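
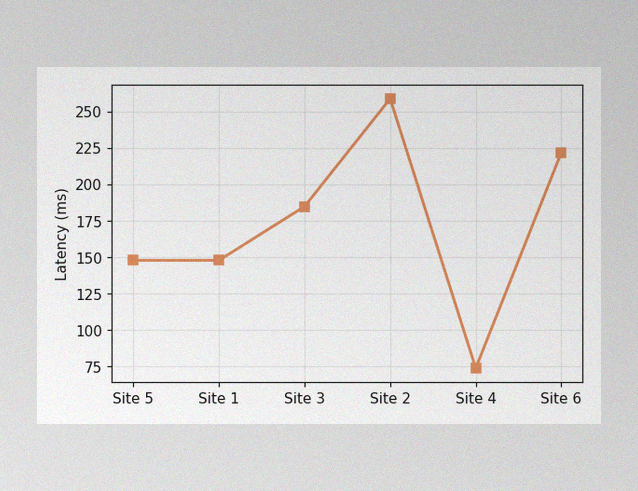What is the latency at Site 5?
148ms

The image has some photo noise and uneven lighting. At Site 5, the line is at 148ms.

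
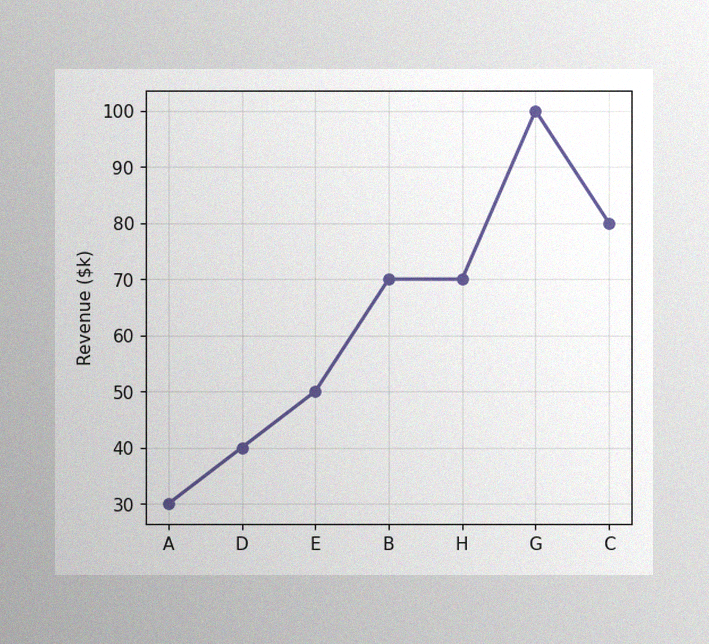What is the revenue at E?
The image has some photo noise and uneven lighting. At E, the line is at $50k.

$50k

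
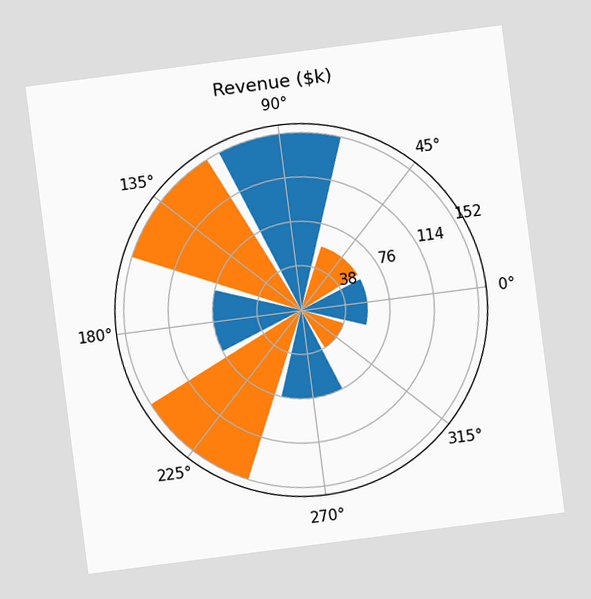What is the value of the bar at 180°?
$76k

The chart is tilted about 7° counter-clockwise. The bar at 180° reaches $76k on the radial axis.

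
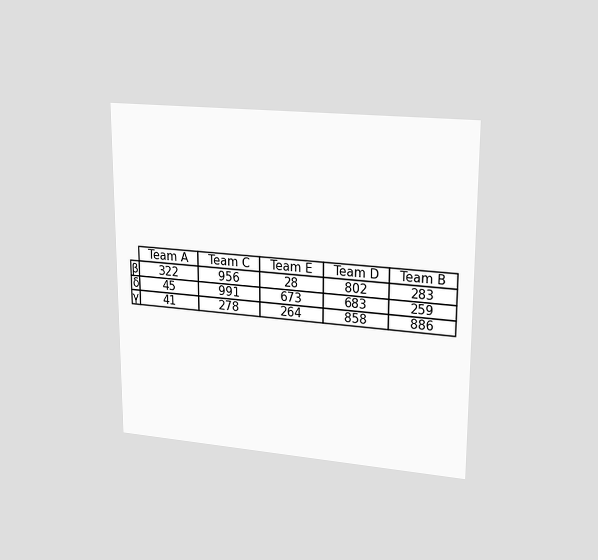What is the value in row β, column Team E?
28

The chart is viewed at a slight angle. The (β, Team E) cell reads 28.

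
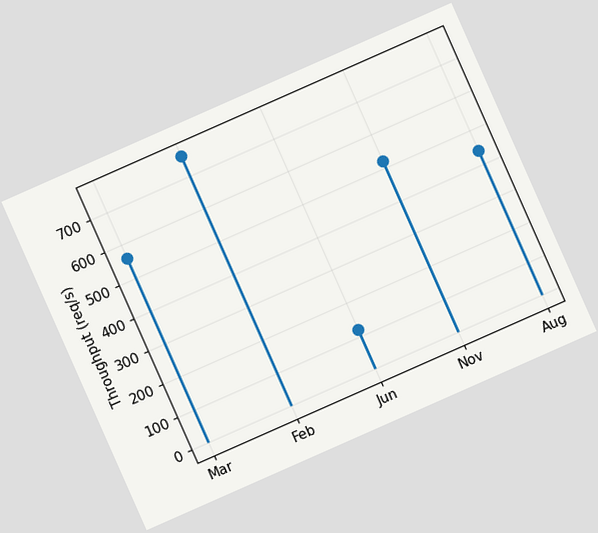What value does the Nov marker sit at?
520req/s

The chart is tilted about 24° counter-clockwise. The Nov marker sits at 520req/s.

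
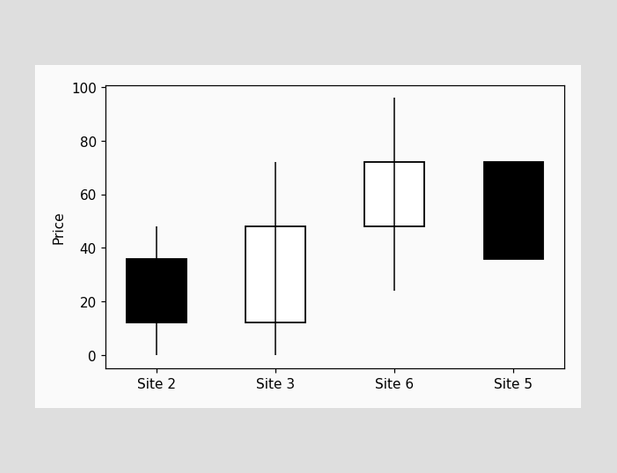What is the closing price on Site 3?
48

The Site 3 candle closes at 48.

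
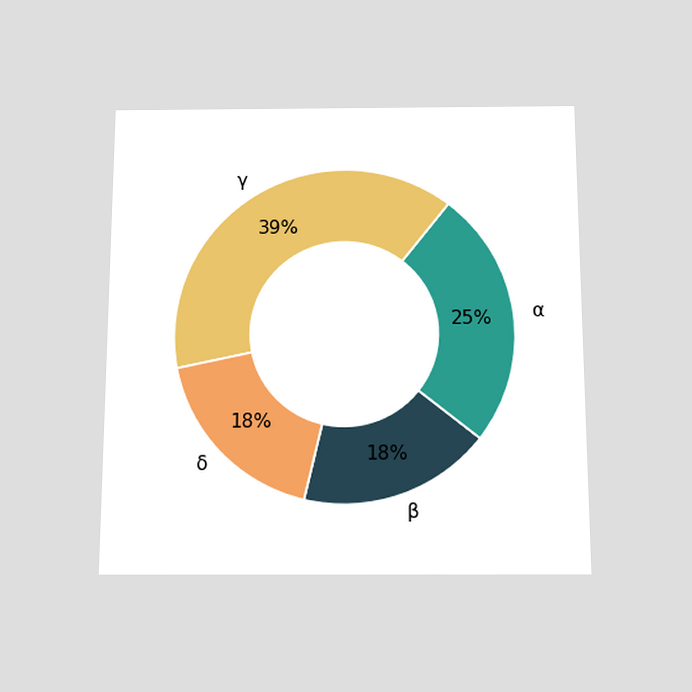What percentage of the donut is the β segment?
18%

The chart is viewed slightly from below. The β segment takes up 18% of the ring.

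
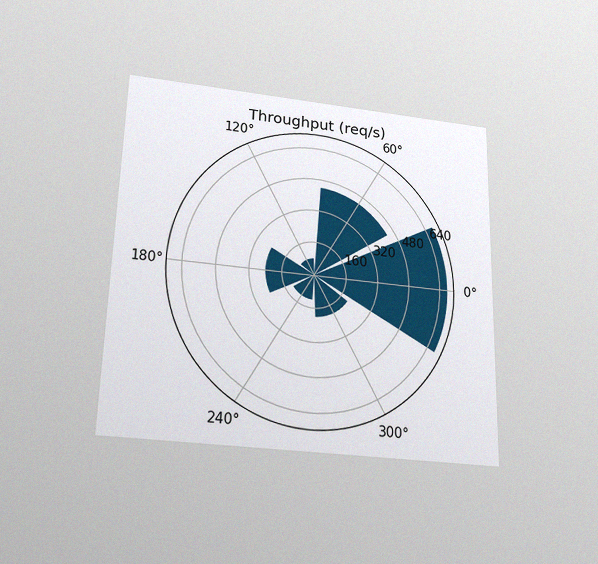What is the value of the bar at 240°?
The chart is viewed slightly from below, with some photo noise. The bar at 240° reaches 120req/s on the radial axis.

120req/s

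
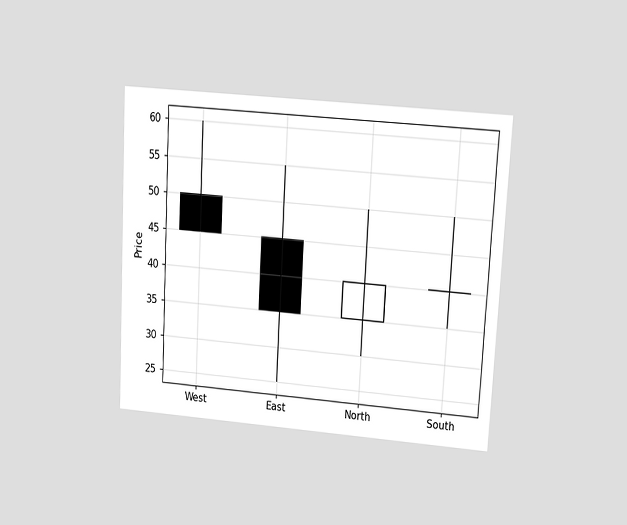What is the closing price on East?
35

The chart is tilted about 3° clockwise and viewed at a slight angle. The East candle closes at 35.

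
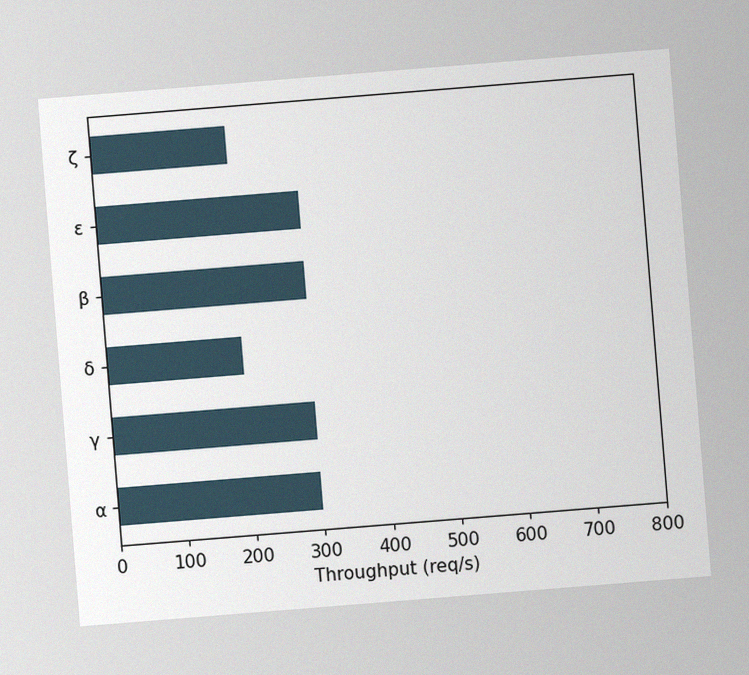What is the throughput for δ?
The chart is tilted about 5° counter-clockwise, with some photo noise. Reading along the chart's x-axis, the δ bar reaches 200req/s.

200req/s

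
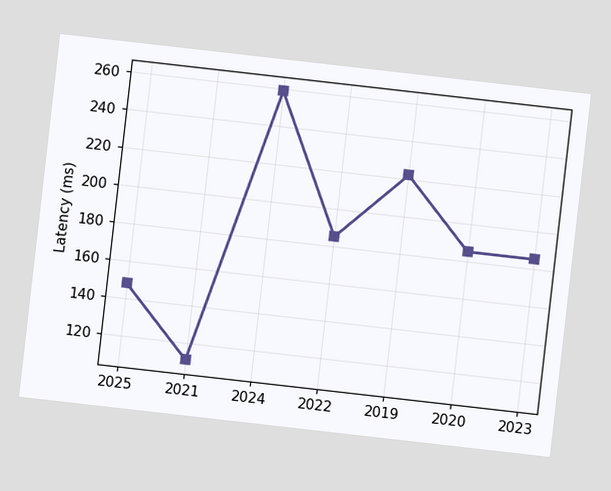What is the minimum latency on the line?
The chart is tilted about 6° clockwise. The lowest point is at 2021, and reading across to the y-axis gives 111ms.

111ms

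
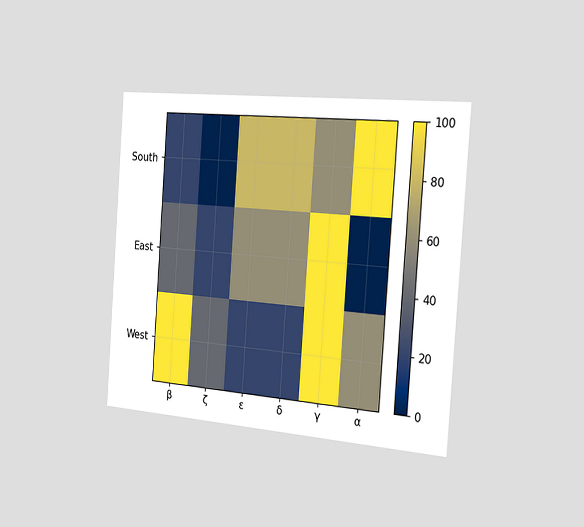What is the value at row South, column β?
20

The chart is tilted about 4° clockwise and viewed slightly from the right. Matching cell (South, β) against the colorbar gives 20.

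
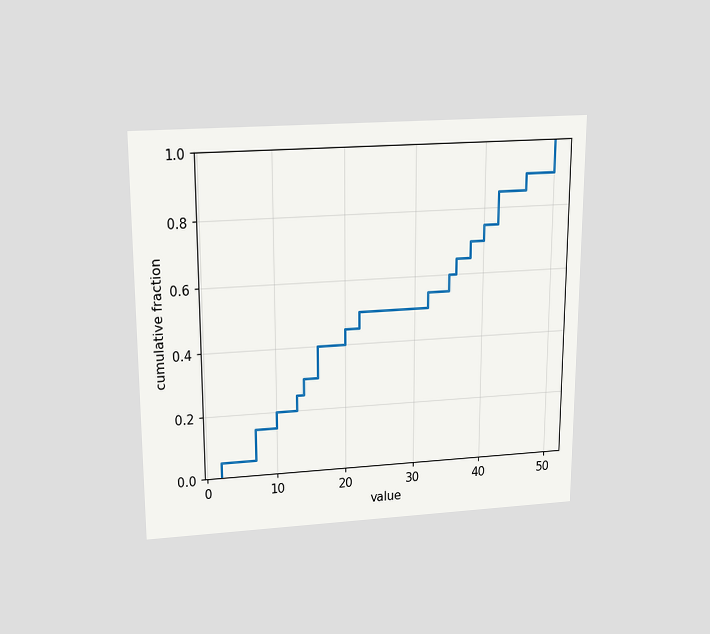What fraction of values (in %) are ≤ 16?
40%

The chart is viewed slightly from above. At x=16 the ECDF step is at 40%.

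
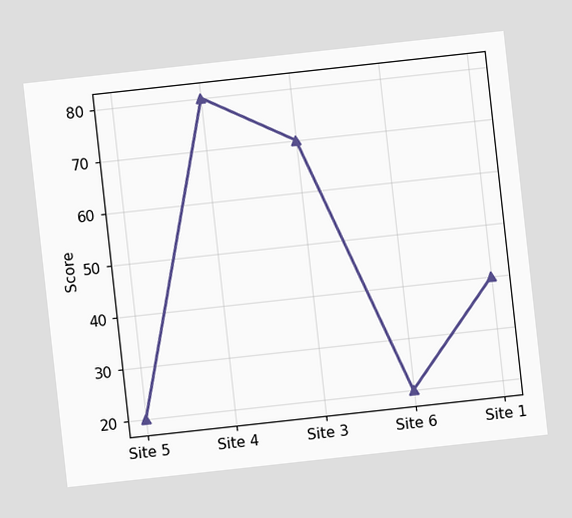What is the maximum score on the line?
80

The chart is tilted about 6° counter-clockwise. The highest point is at Site 4, and reading across to the y-axis gives 80.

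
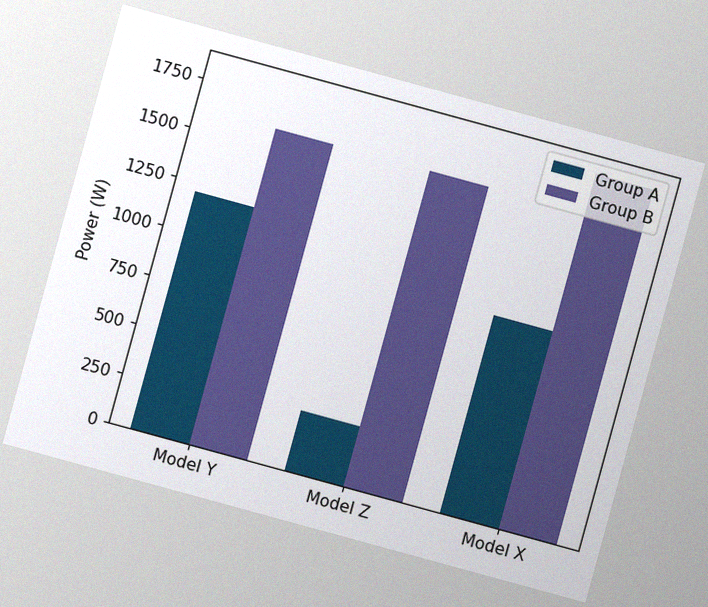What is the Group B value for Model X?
1800W

The chart is tilted about 15° clockwise, with some photo noise. The Group B bar at Model X reaches 1800W on the y-axis.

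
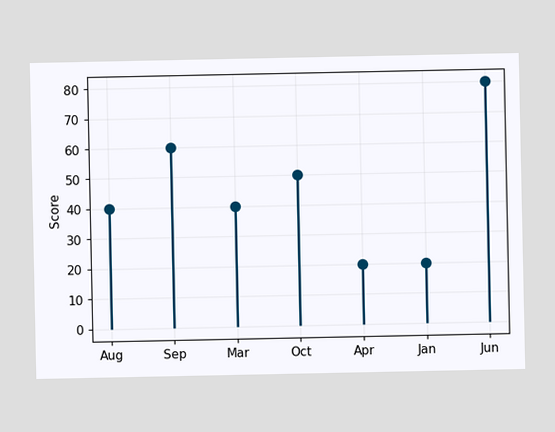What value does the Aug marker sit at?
The Aug marker sits at 40.

40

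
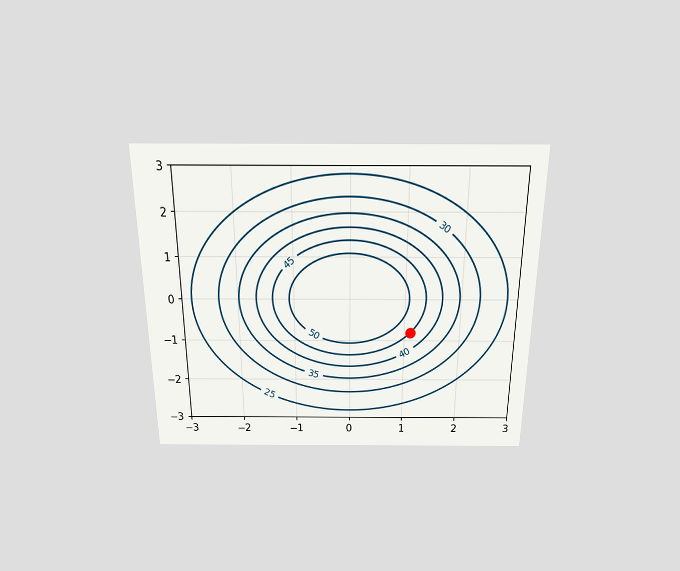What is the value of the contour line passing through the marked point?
45

The chart is viewed slightly from above. The marked point sits on the contour labelled 45.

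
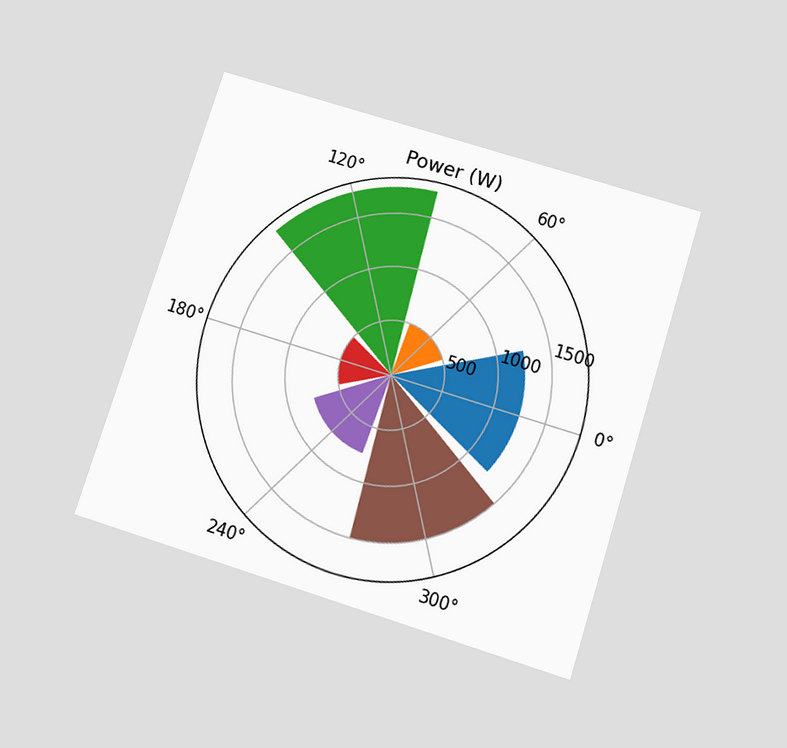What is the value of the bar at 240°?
750W

The chart is tilted about 18° clockwise and viewed slightly from below. The bar at 240° reaches 750W on the radial axis.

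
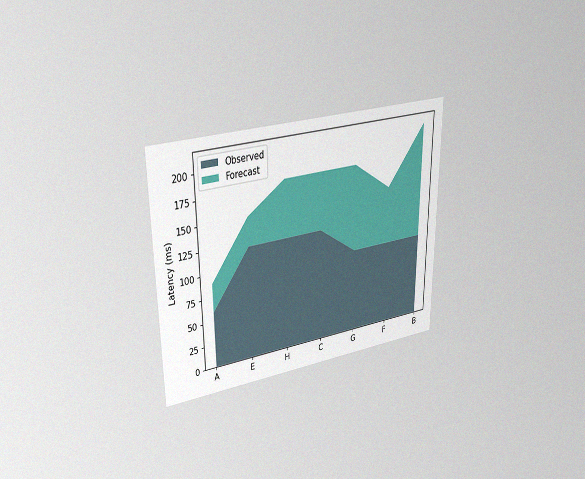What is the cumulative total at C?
180ms

The chart is viewed at a slight angle, with some photo noise. The stacked total at C reaches 180ms.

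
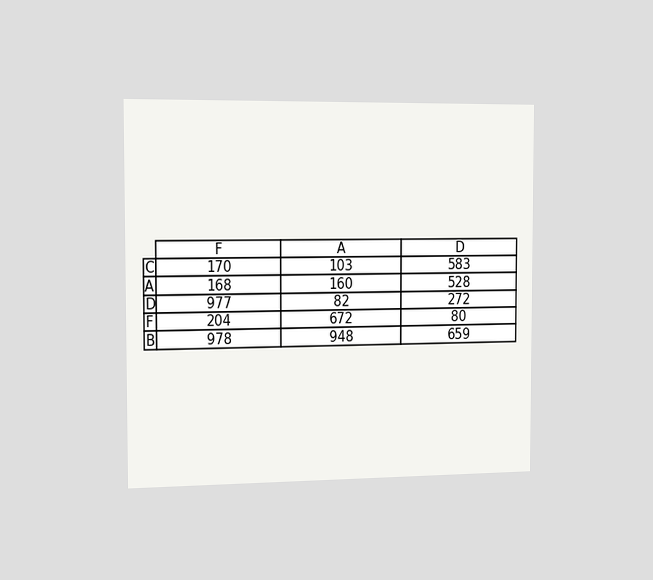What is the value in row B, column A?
The chart is viewed slightly from the left. The (B, A) cell reads 948.

948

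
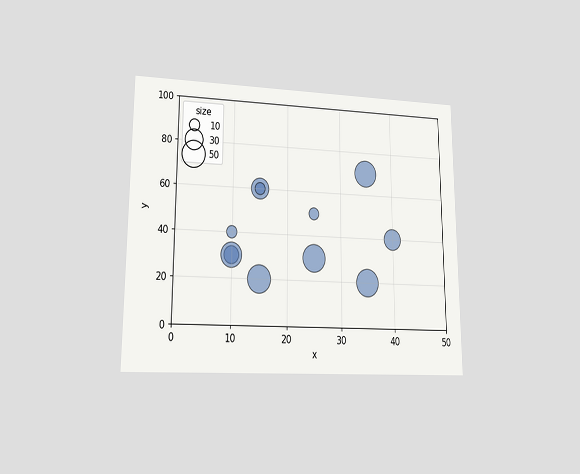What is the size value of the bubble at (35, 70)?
50

The chart is viewed at a slight angle. Matching the bubble at (35, 70) against the size legend gives 50.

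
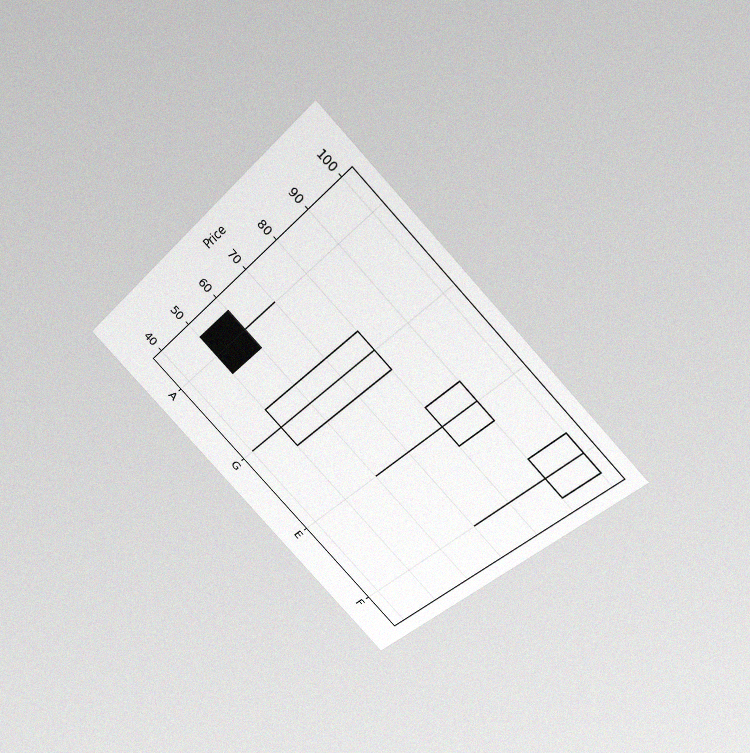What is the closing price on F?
100

The chart is tilted about 45° clockwise and viewed slightly from above, with some photo noise. The F candle closes at 100.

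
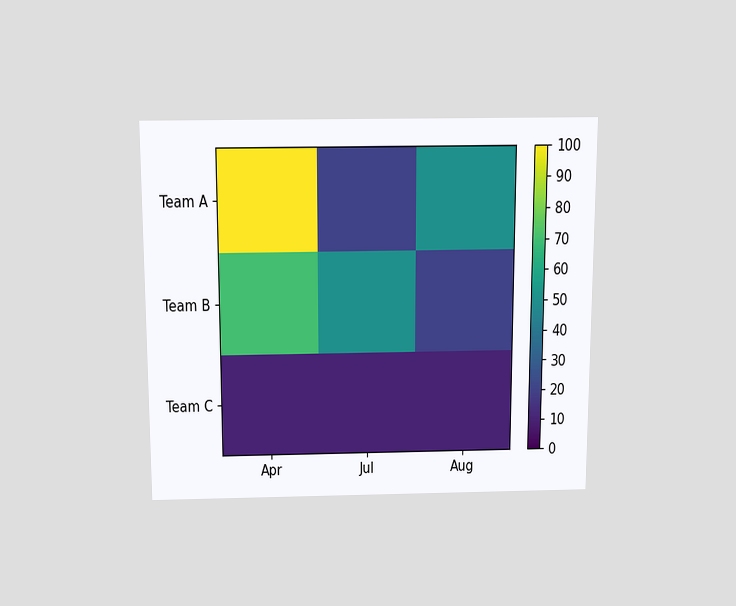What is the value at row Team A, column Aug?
The chart is viewed slightly from above. Matching cell (Team A, Aug) against the colorbar gives 50.

50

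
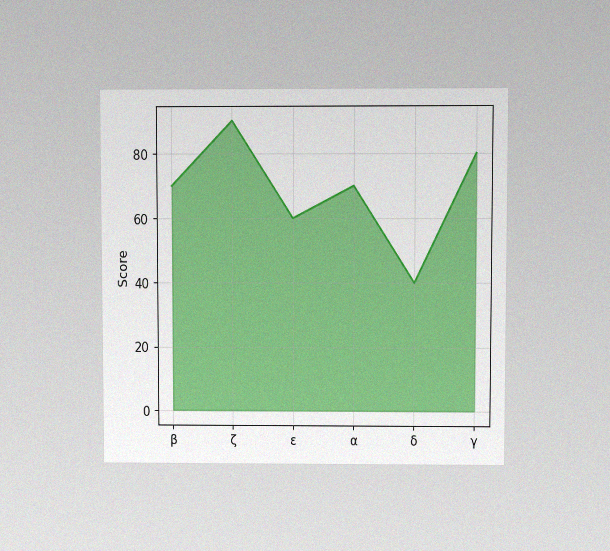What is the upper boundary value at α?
The chart is viewed at a slight angle, with some photo noise. At α the upper boundary is at 70.

70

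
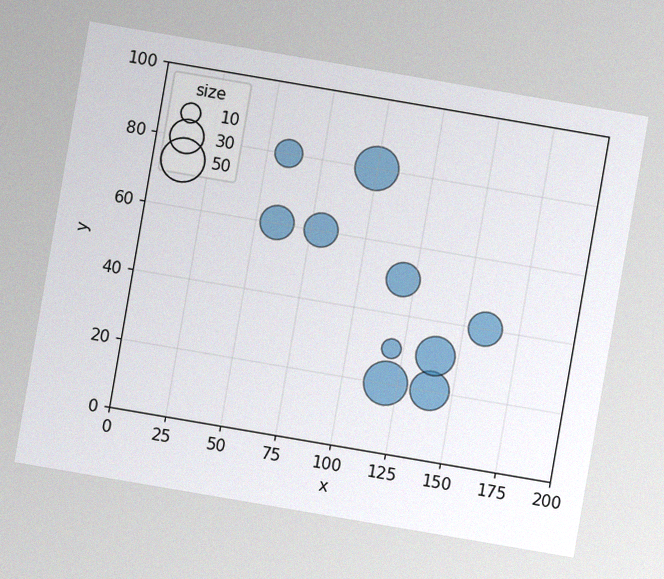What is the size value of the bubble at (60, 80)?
20

The chart is tilted about 10° clockwise, with some photo noise. Matching the bubble at (60, 80) against the size legend gives 20.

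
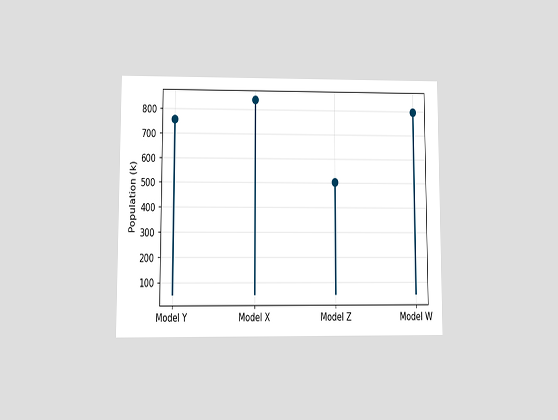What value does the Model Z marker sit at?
The chart is viewed at a slight angle. The Model Z marker sits at 504k.

504k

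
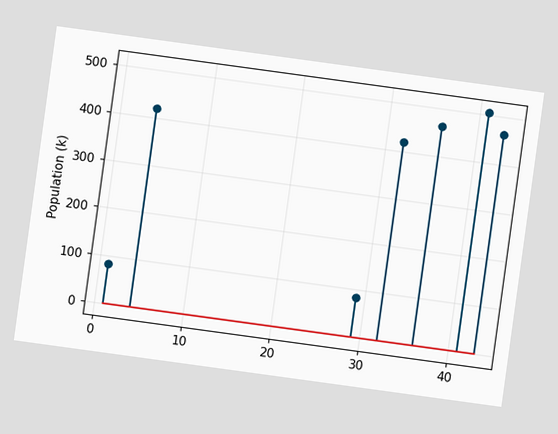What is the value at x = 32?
420k

The chart is tilted about 8° clockwise. The stem at x=32 reaches 420k.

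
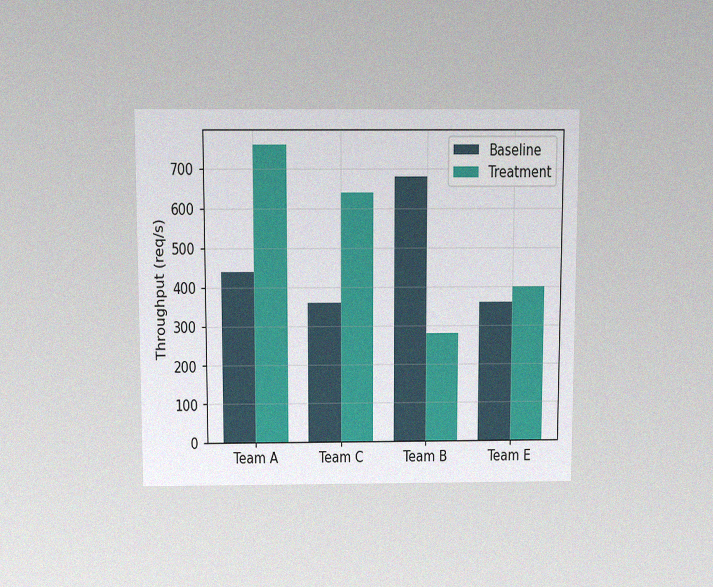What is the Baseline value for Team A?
The chart is viewed slightly from above, with some photo noise. The Baseline bar at Team A reaches 440req/s on the y-axis.

440req/s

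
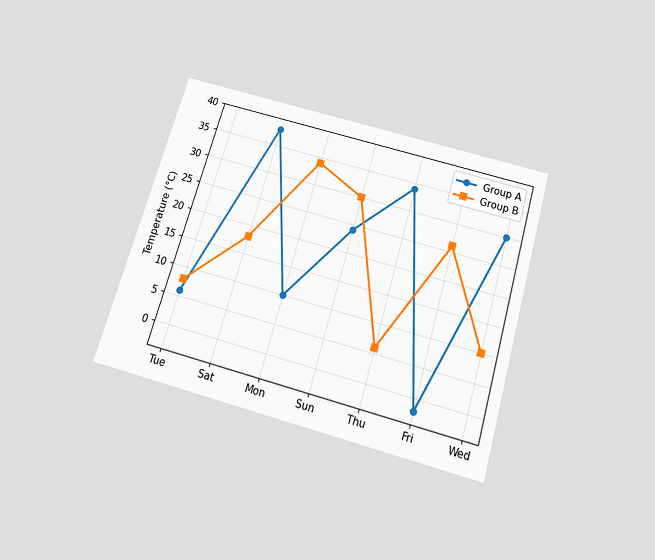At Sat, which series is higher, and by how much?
Group A, by 20°C

The chart is tilted about 16° clockwise and viewed slightly from below. At Sat, Group A sits above the other line by 20°C.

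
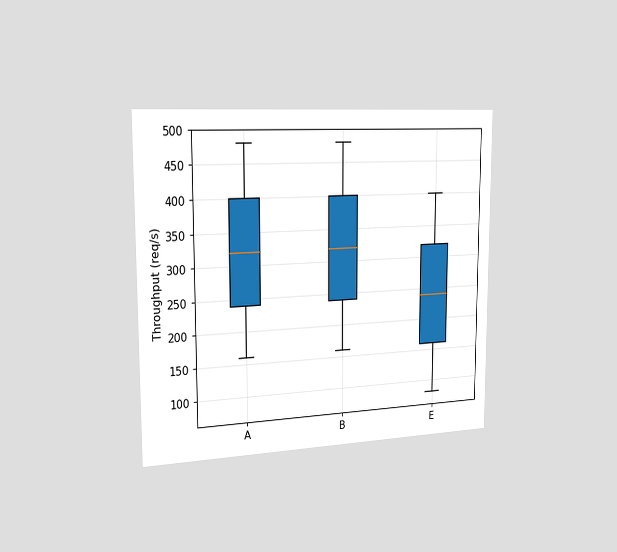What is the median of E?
The chart is viewed slightly from the left. The median line in the E box sits at 240req/s.

240req/s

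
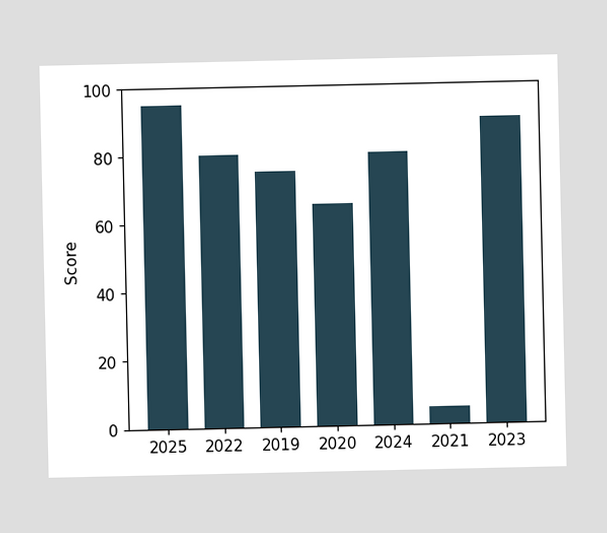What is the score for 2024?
80

Reading along the chart's y-axis, the 2024 bar reaches 80.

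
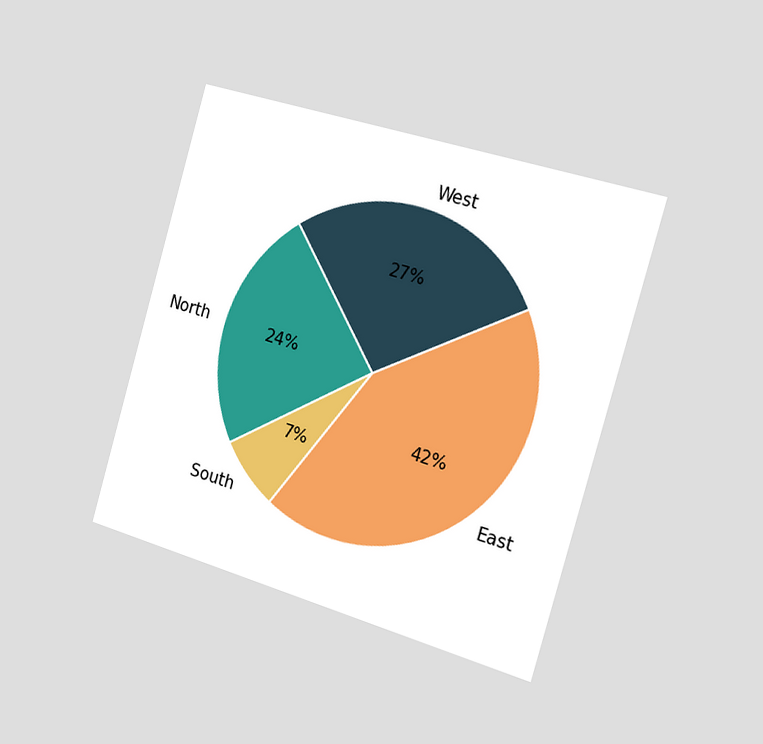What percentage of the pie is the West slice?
27%

The chart is tilted about 16° clockwise and viewed slightly from the right. The West slice takes up 27% of the pie.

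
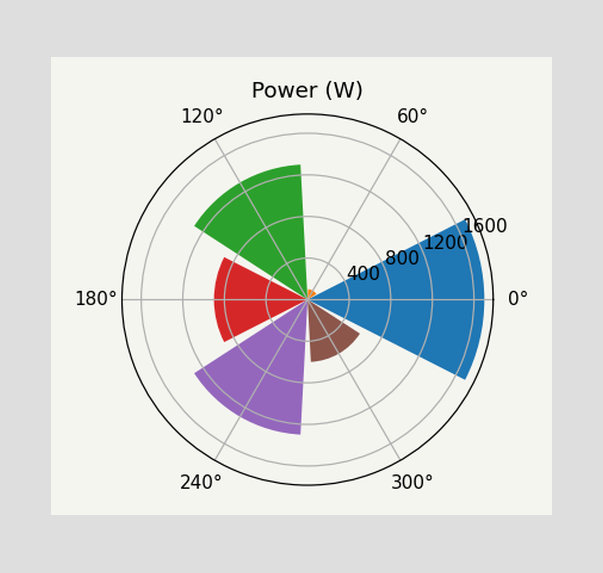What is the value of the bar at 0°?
The bar at 0° reaches 1700W on the radial axis.

1700W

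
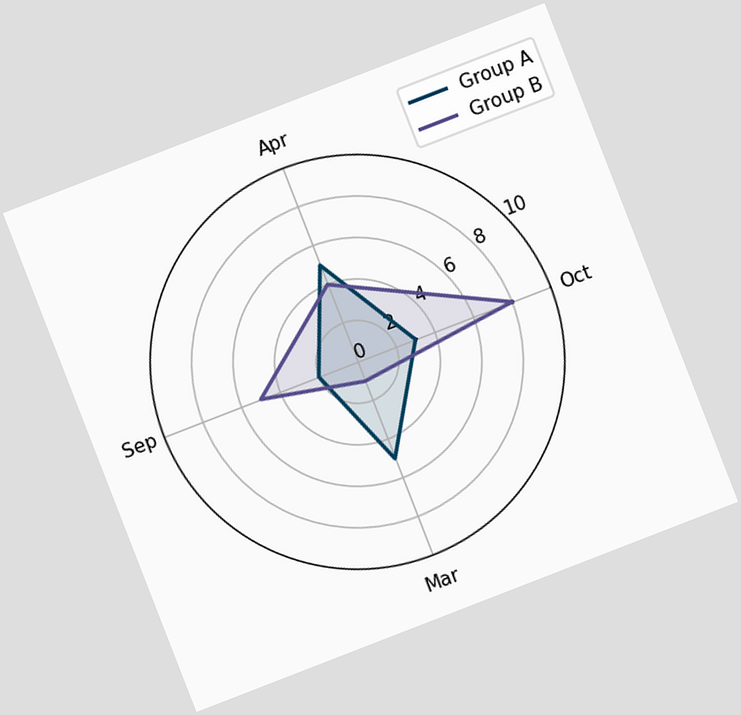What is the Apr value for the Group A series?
5

The chart is tilted about 21° counter-clockwise. On the Apr axis, Group A reaches 5.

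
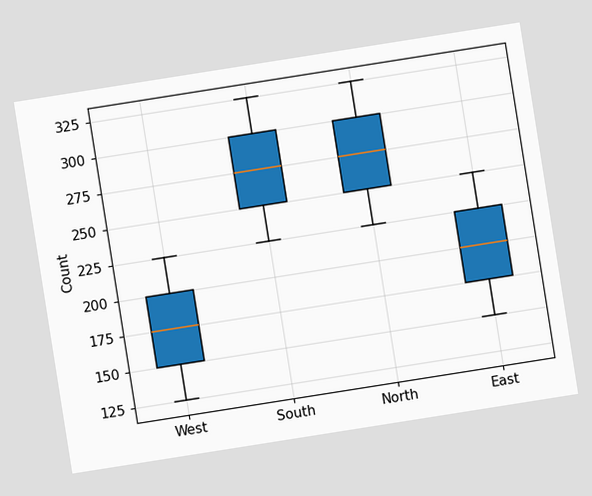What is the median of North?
The chart is tilted about 9° counter-clockwise. The median line in the North box sits at 275.

275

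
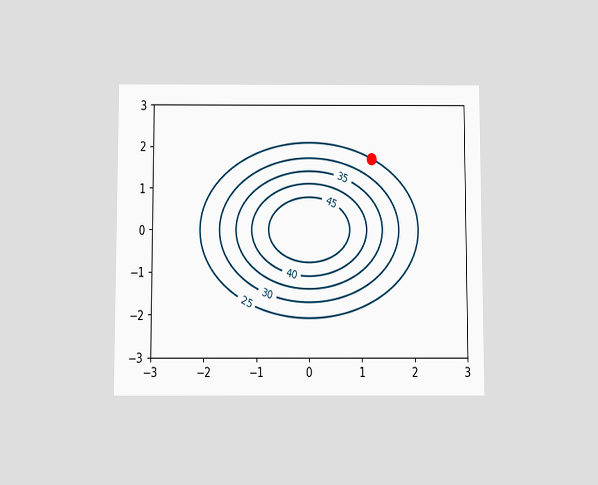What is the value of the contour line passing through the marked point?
The chart is viewed slightly from below. The marked point sits on the contour labelled 25.

25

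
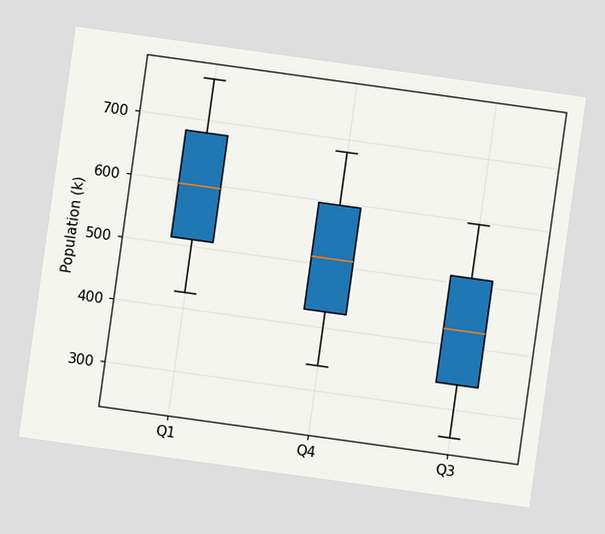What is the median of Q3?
The chart is tilted about 8° clockwise. The median line in the Q3 box sits at 425k.

425k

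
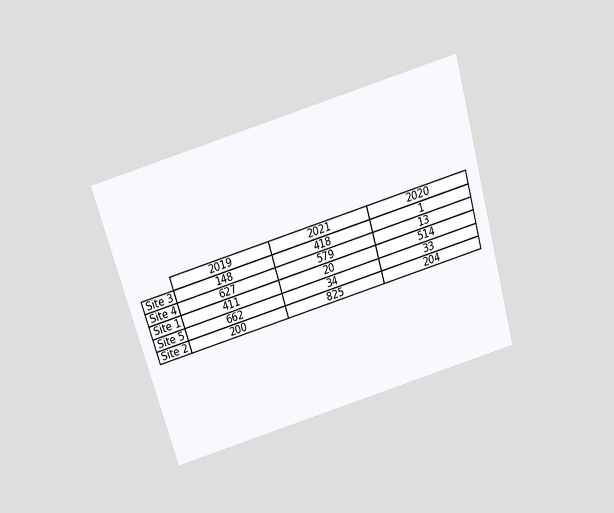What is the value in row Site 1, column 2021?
20

The chart is tilted about 16° counter-clockwise and viewed slightly from above. The (Site 1, 2021) cell reads 20.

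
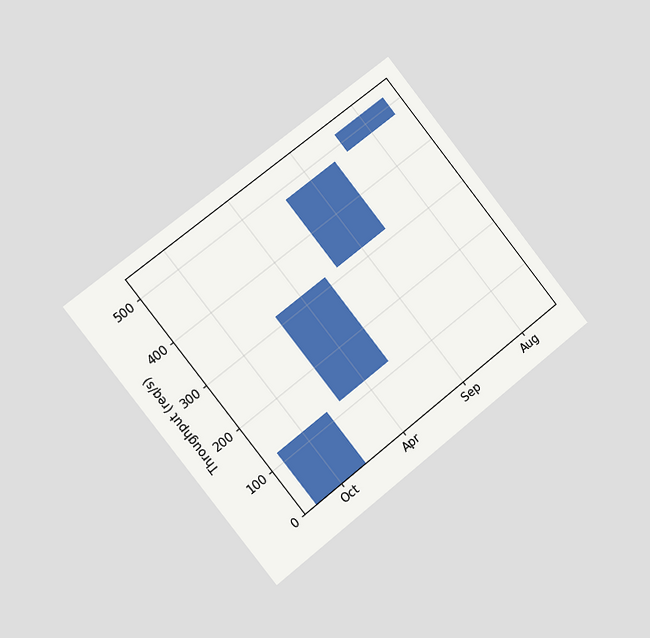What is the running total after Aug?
520req/s

The chart is tilted about 39° counter-clockwise and viewed slightly from the left. After Aug the running total reaches 520req/s.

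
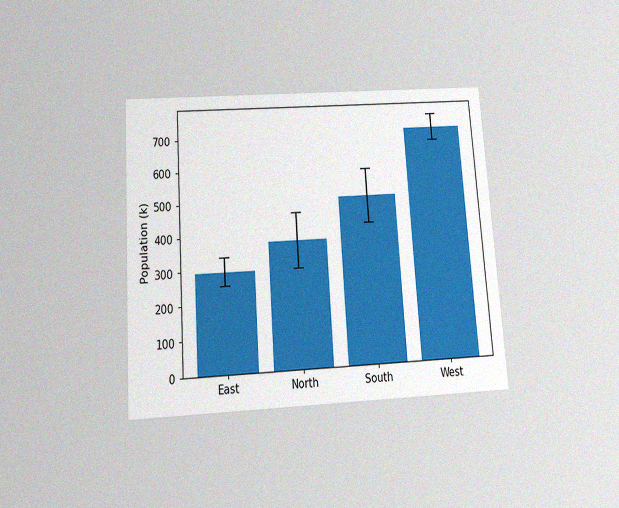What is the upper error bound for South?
The chart is tilted about 4° counter-clockwise and viewed slightly from below, with some photo noise. The South bar's upper whisker reaches 588k.

588k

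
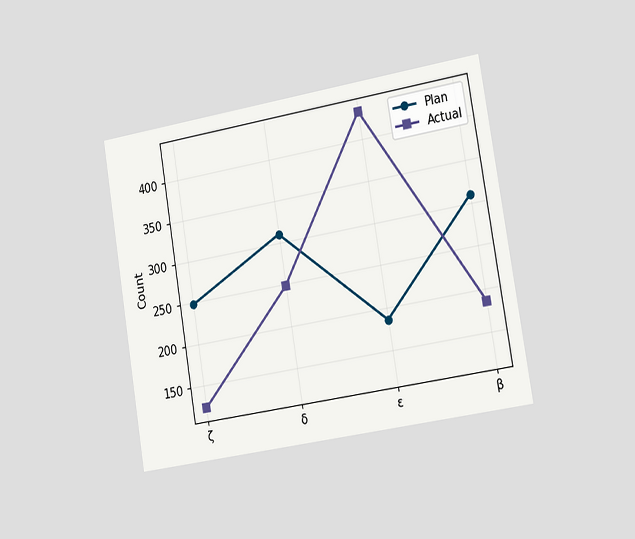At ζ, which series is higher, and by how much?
The chart is tilted about 9° counter-clockwise and viewed slightly from the right. At ζ, Plan sits above the other line by 124.

Plan, by 124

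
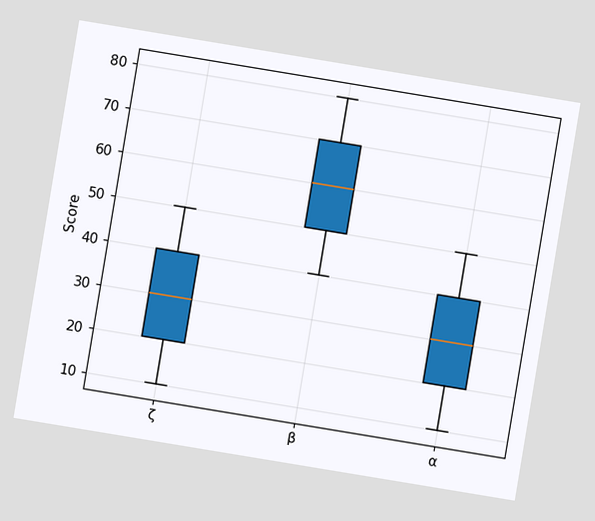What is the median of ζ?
30

The chart is tilted about 9° clockwise. The median line in the ζ box sits at 30.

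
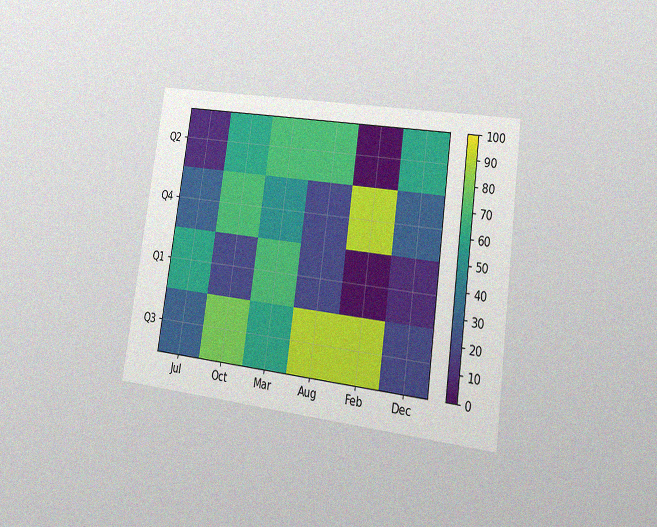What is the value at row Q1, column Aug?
The chart is tilted about 8° clockwise and viewed at a slight angle, with some photo noise. Matching cell (Q1, Aug) against the colorbar gives 20.

20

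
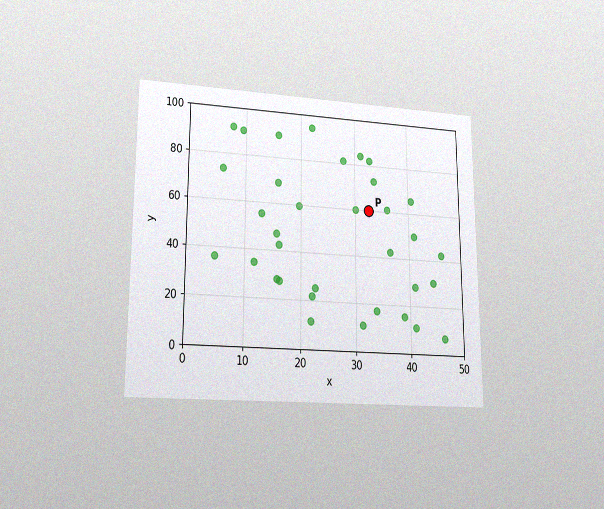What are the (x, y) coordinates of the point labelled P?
(32.5, 60)

The chart is viewed at a slight angle, with some photo noise. Following the gridlines from P to each axis, P sits at (32.5, 60).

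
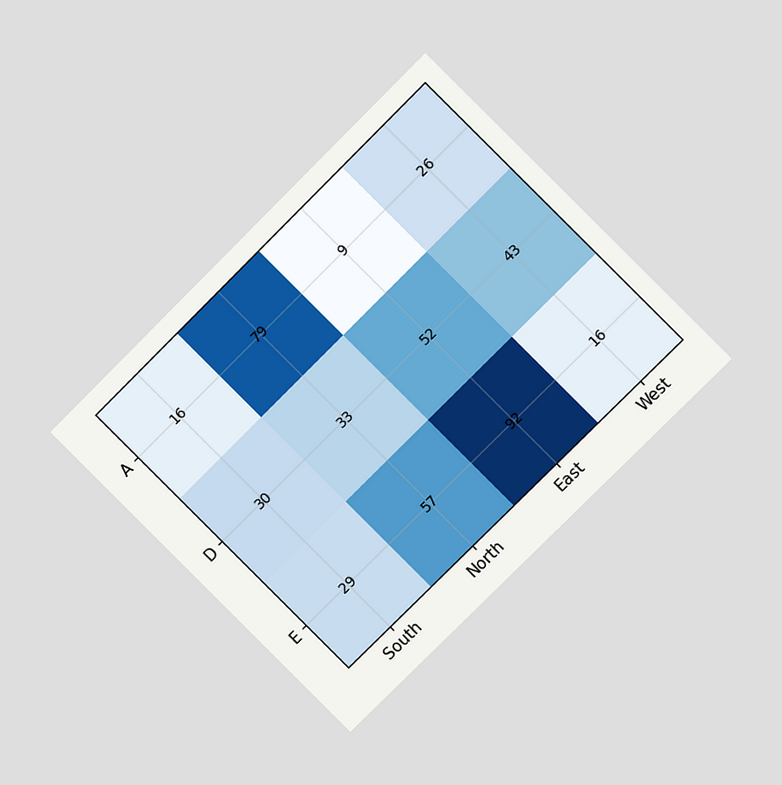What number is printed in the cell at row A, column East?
The chart is tilted about 45° counter-clockwise and viewed at a slight angle. The (A, East) cell reads 9.

9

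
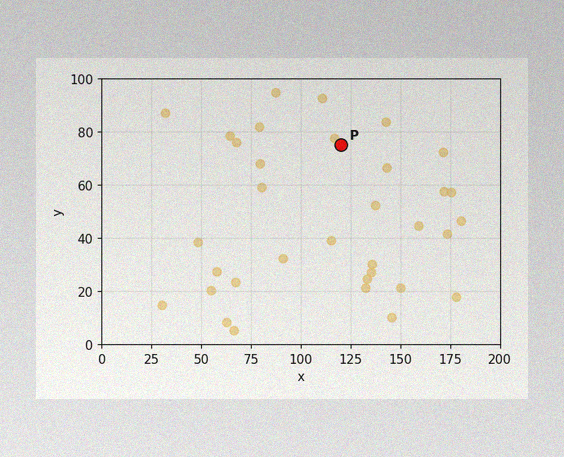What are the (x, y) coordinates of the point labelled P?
The image has some photo noise and uneven lighting. Following the gridlines from P to each axis, P sits at (120, 75).

(120, 75)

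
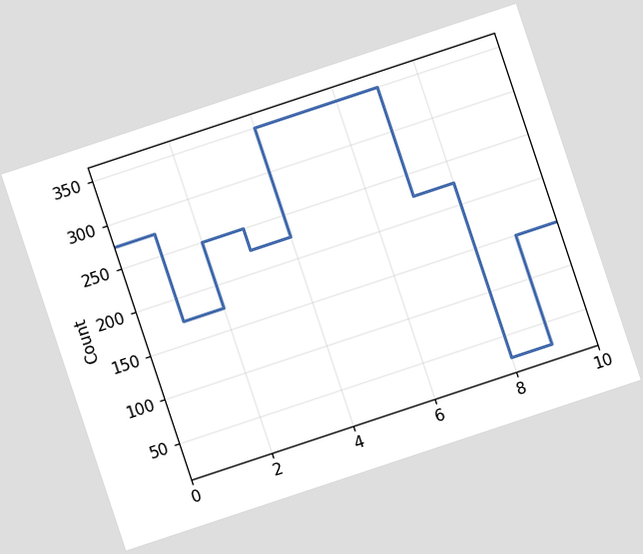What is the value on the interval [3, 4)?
The chart is tilted about 18° counter-clockwise. On [3, 4) the step sits at 225.

225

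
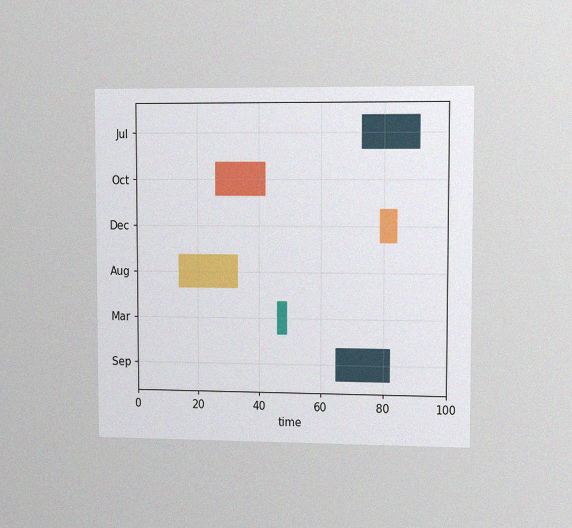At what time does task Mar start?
The chart is viewed slightly from the right, with some photo noise. The Mar bar begins at t=46.

46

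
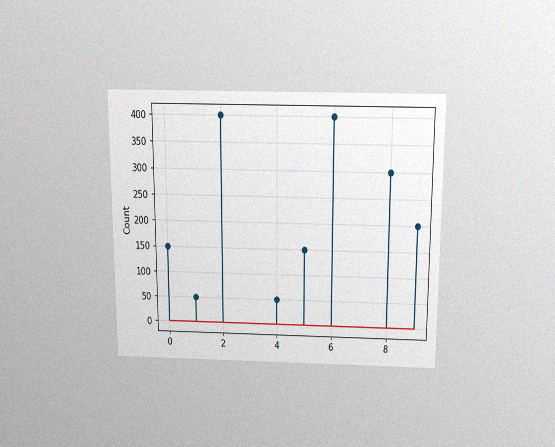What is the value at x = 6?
400

The chart is viewed slightly from above, with some photo noise. The stem at x=6 reaches 400.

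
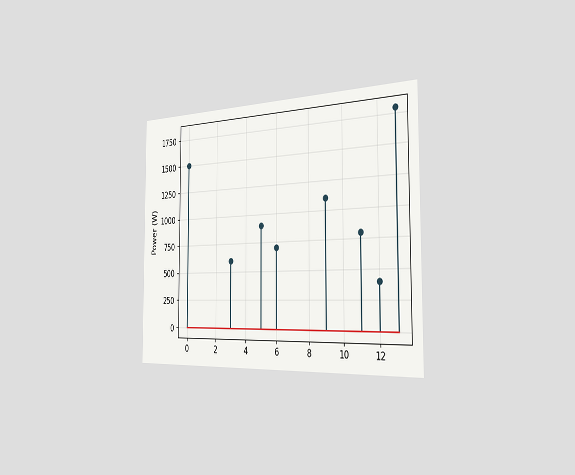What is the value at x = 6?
700W

The chart is viewed slightly from the right. The stem at x=6 reaches 700W.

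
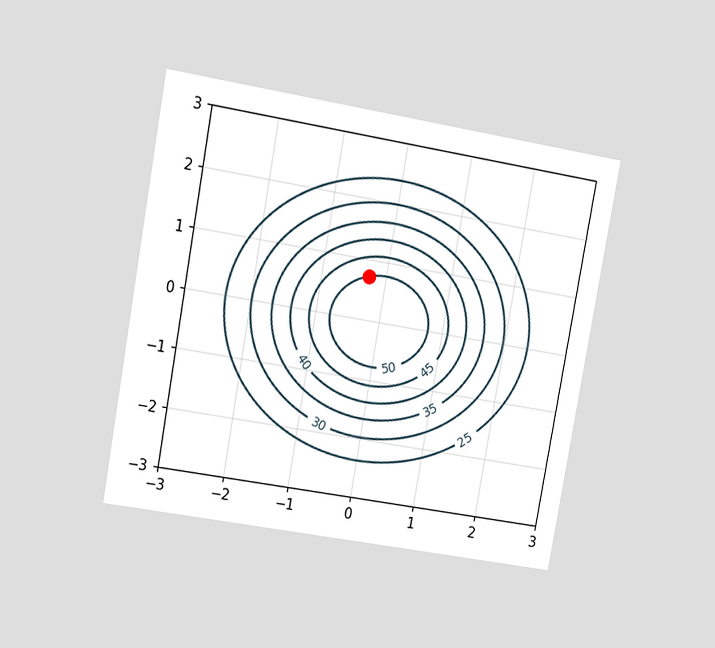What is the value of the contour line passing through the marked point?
50

The chart is tilted about 10° clockwise and viewed at a slight angle. The marked point sits on the contour labelled 50.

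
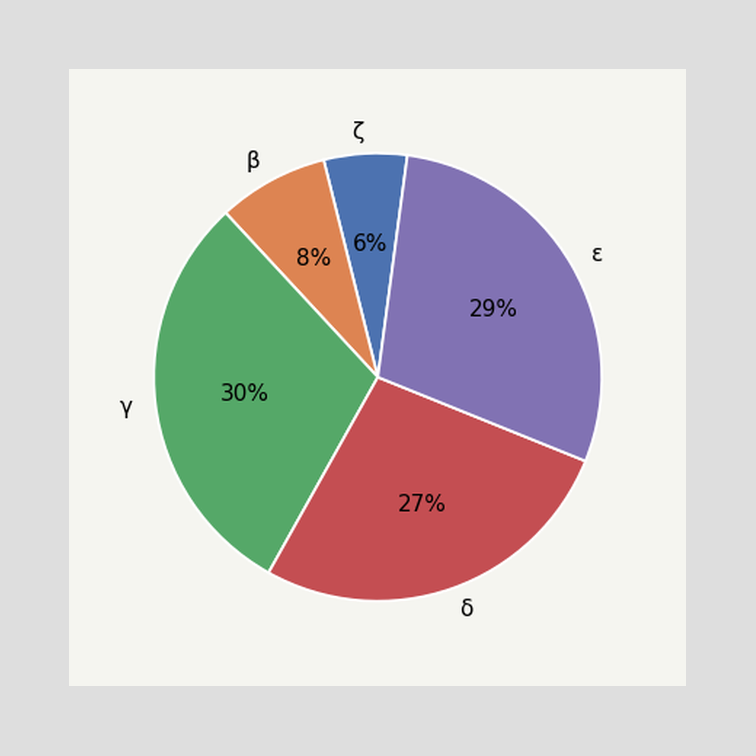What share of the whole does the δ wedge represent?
The δ slice takes up 27% of the pie.

27%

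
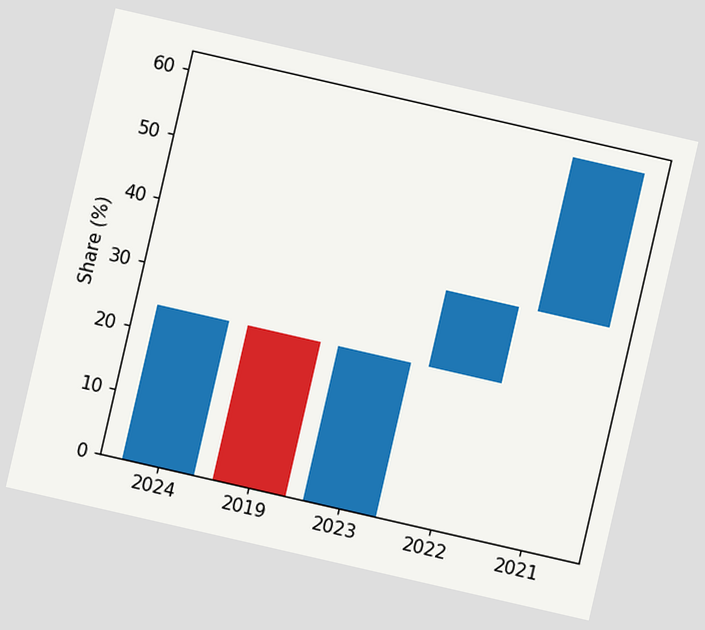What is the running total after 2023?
The chart is tilted about 13° clockwise. After 2023 the running total reaches 24%.

24%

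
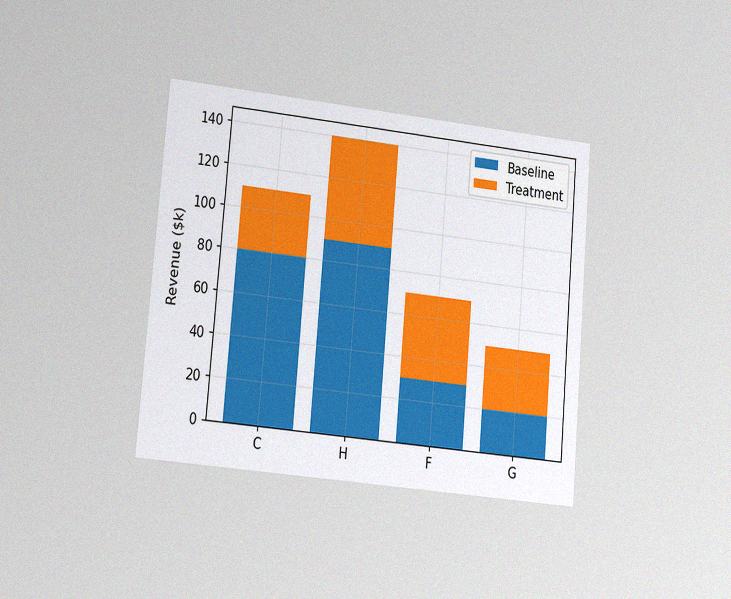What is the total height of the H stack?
$140k

The chart is tilted about 5° clockwise and viewed slightly from the left, with some photo noise. The H stack's top reaches $140k on the y-axis.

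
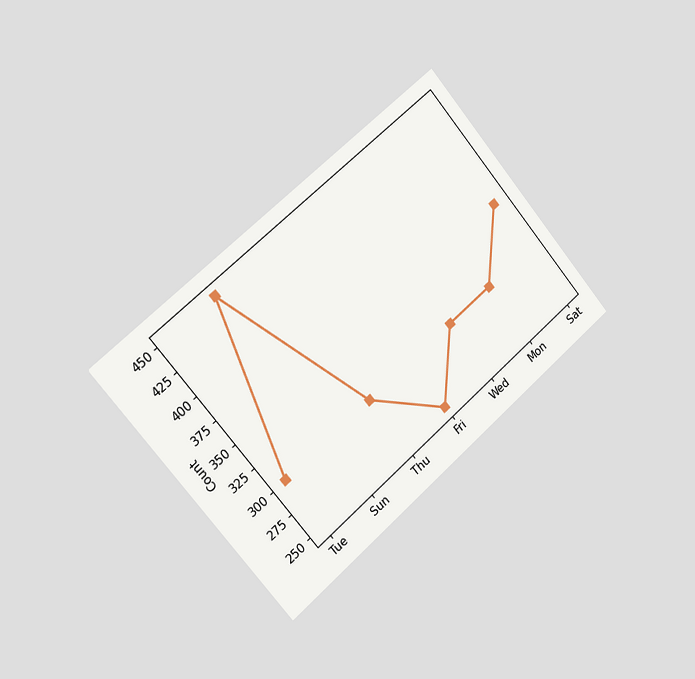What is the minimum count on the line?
250

The chart is tilted about 40° counter-clockwise and viewed slightly from the left. The lowest point is at Fri, and reading across to the y-axis gives 250.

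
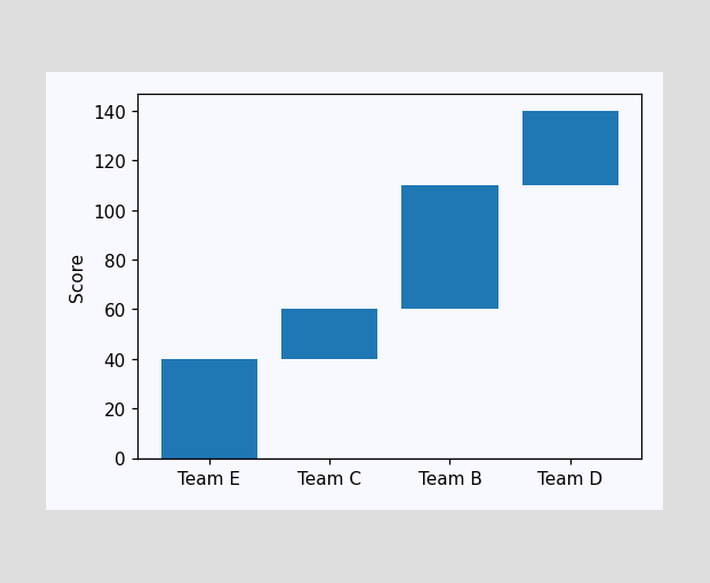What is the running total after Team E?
After Team E the running total reaches 40.

40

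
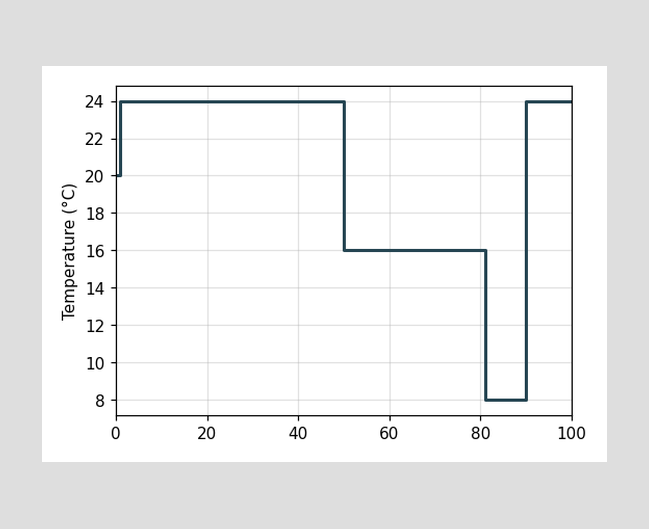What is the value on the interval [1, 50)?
On [1, 50) the step sits at 24°C.

24°C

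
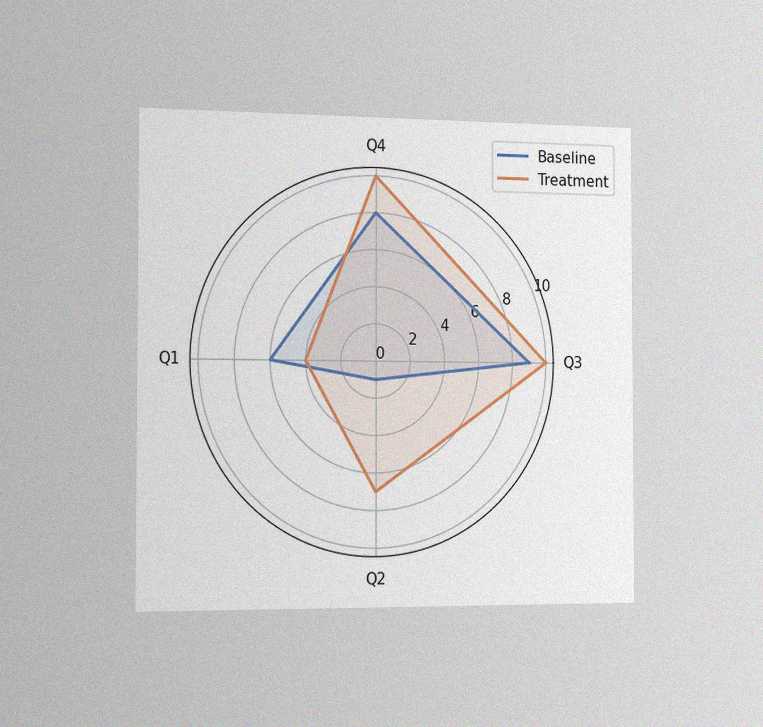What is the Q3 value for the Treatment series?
The chart is viewed slightly from the left, with some photo noise. On the Q3 axis, Treatment reaches 10.

10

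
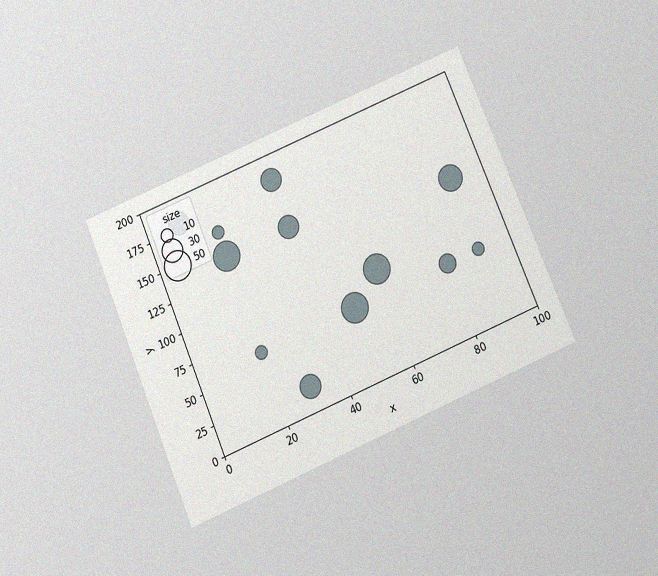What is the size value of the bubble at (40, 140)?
The chart is tilted about 23° counter-clockwise and viewed slightly from below, with some photo noise. Matching the bubble at (40, 140) against the size legend gives 30.

30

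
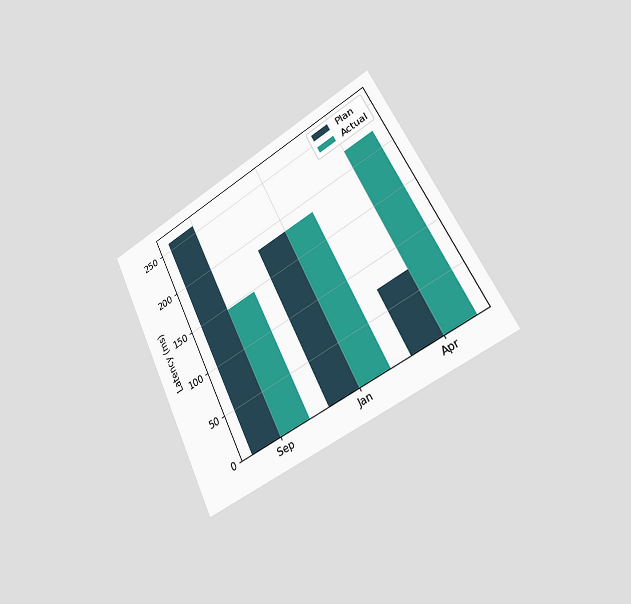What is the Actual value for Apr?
222ms

The chart is tilted about 26° counter-clockwise and viewed slightly from the right. The Actual bar at Apr reaches 222ms on the y-axis.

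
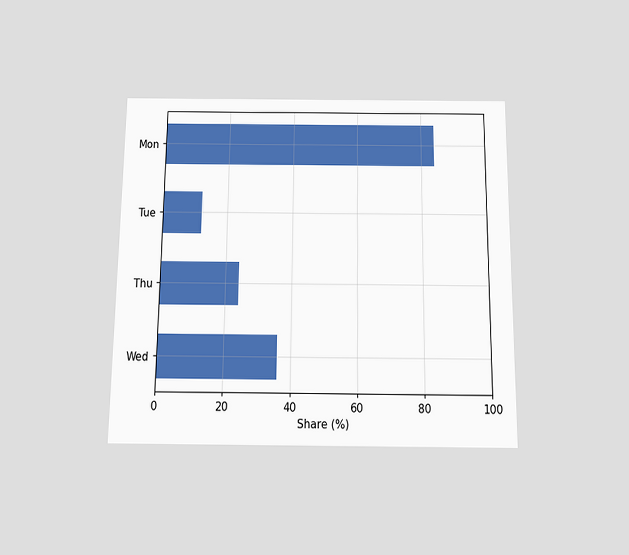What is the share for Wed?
36%

The chart is viewed slightly from below. Reading along the chart's x-axis, the Wed bar reaches 36%.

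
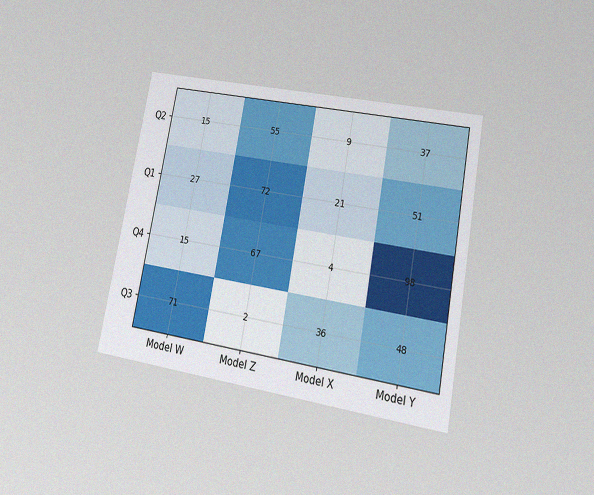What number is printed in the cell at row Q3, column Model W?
71

The chart is tilted about 11° clockwise and viewed at a slight angle, with some photo noise. The (Q3, Model W) cell reads 71.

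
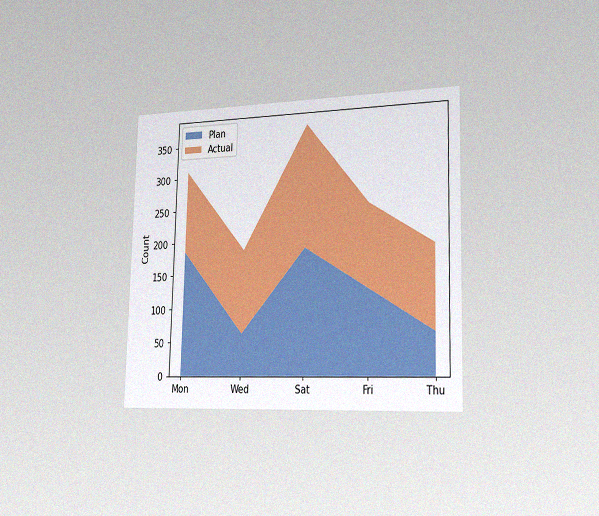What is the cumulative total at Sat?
The chart is viewed slightly from the right, with some photo noise. The stacked total at Sat reaches 372.

372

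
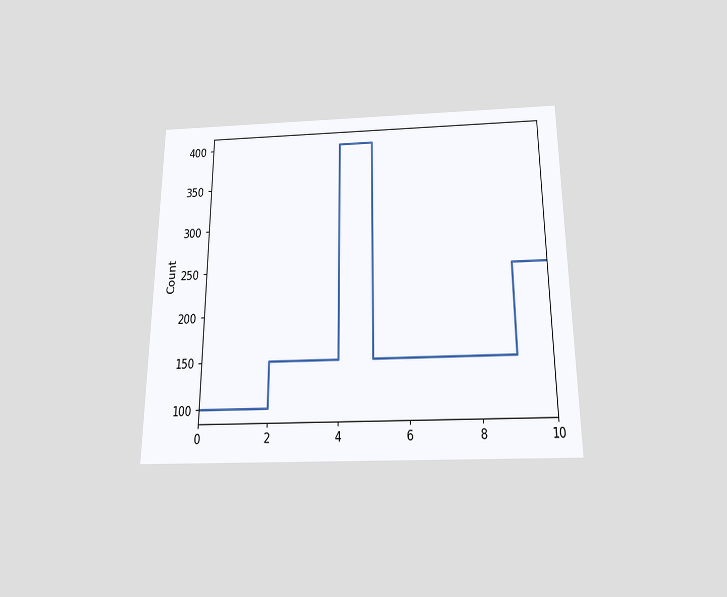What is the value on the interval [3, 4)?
150

The chart is viewed slightly from below. On [3, 4) the step sits at 150.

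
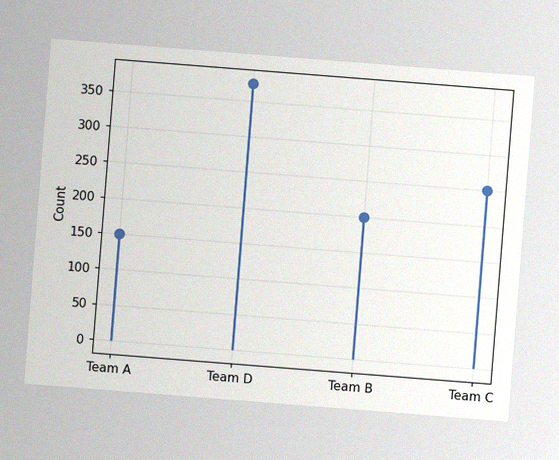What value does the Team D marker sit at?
375

The chart is tilted about 4° clockwise, with some photo noise. The Team D marker sits at 375.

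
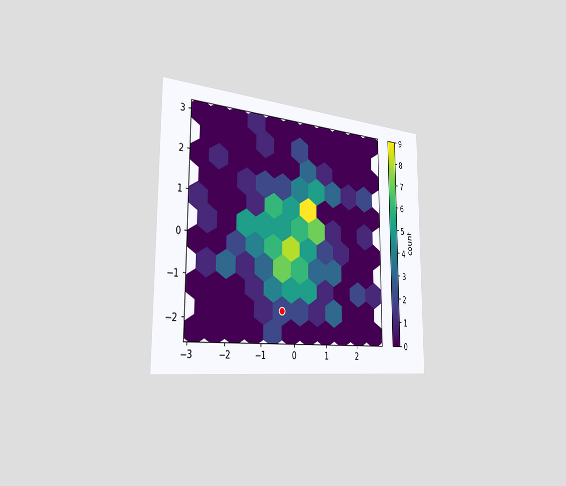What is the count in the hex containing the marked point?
2

The chart is viewed slightly from the left. The marked hex reads 2 on the colorbar.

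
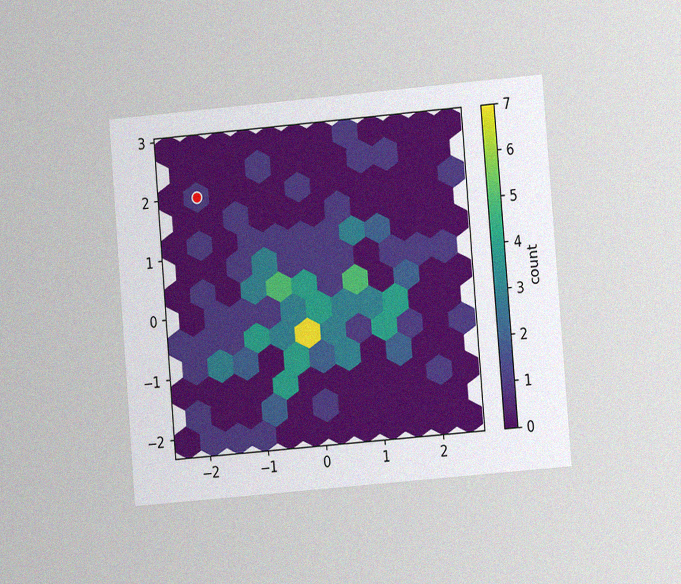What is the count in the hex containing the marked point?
1

The chart is tilted about 5° counter-clockwise and viewed at a slight angle, with some photo noise. The marked hex reads 1 on the colorbar.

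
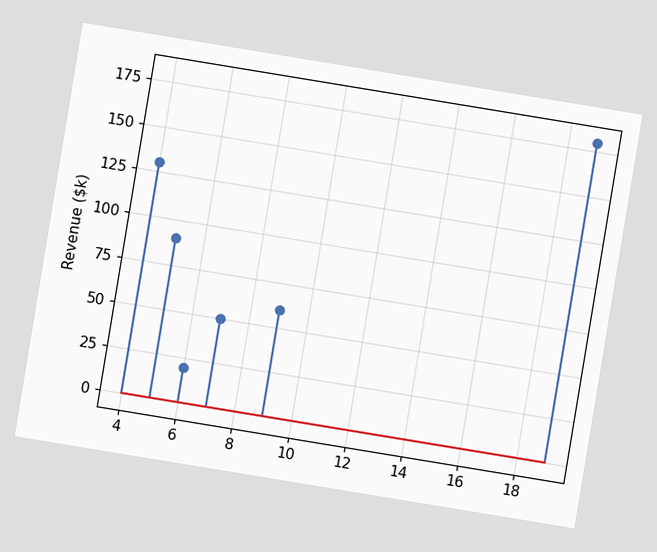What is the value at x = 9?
The chart is tilted about 9° clockwise. The stem at x=9 reaches $60k.

$60k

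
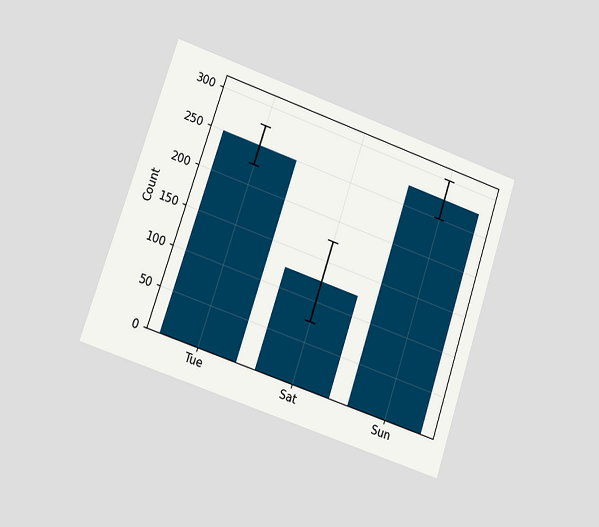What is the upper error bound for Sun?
The chart is tilted about 18° clockwise and viewed at a slight angle. The Sun bar's upper whisker reaches 300.

300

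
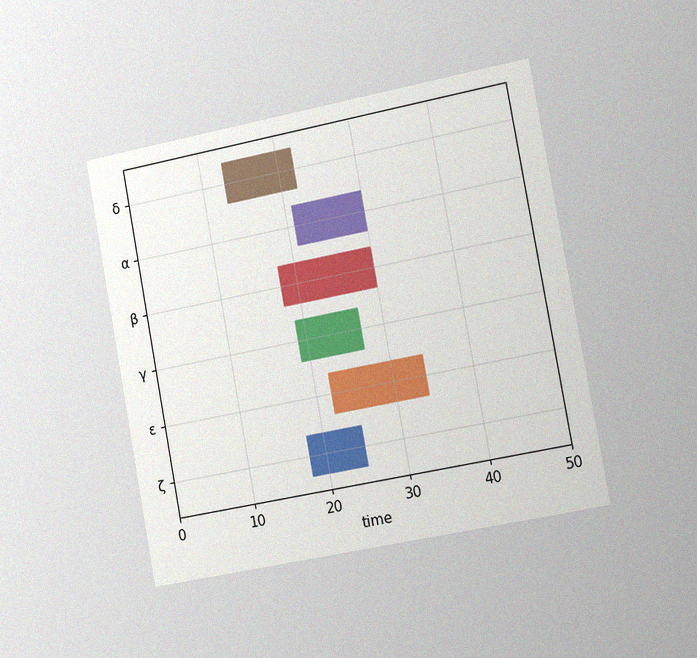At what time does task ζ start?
The chart is tilted about 11° counter-clockwise and viewed slightly from the right, with some photo noise. The ζ bar begins at t=18.

18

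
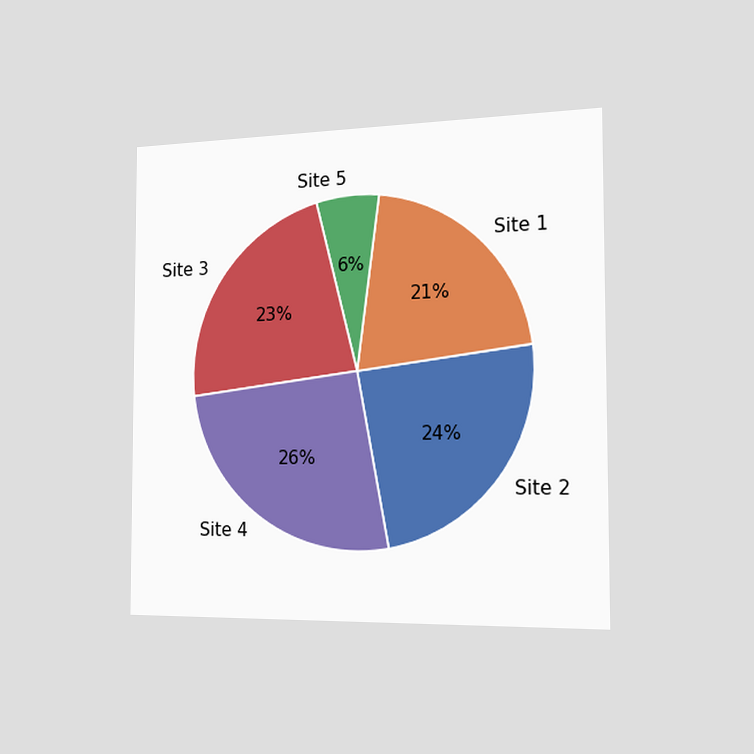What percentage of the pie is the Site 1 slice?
The chart is viewed slightly from the right. The Site 1 slice takes up 21% of the pie.

21%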